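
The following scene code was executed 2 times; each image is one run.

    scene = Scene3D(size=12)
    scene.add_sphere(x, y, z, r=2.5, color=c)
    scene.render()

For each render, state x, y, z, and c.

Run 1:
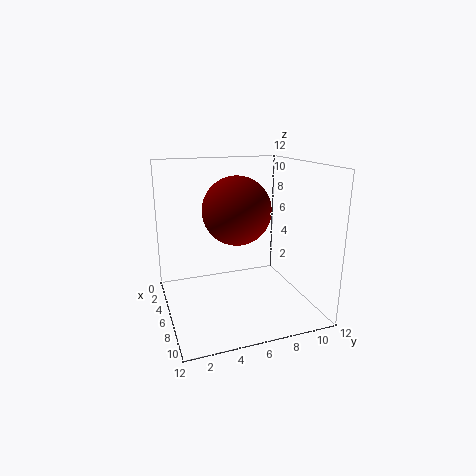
x = 8.5, y = 5, z = 9, c = 'maroon'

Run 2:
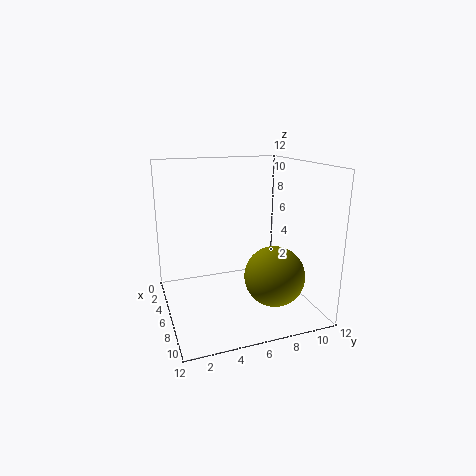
x = 8, y = 8.5, z = 3, c = 'olive'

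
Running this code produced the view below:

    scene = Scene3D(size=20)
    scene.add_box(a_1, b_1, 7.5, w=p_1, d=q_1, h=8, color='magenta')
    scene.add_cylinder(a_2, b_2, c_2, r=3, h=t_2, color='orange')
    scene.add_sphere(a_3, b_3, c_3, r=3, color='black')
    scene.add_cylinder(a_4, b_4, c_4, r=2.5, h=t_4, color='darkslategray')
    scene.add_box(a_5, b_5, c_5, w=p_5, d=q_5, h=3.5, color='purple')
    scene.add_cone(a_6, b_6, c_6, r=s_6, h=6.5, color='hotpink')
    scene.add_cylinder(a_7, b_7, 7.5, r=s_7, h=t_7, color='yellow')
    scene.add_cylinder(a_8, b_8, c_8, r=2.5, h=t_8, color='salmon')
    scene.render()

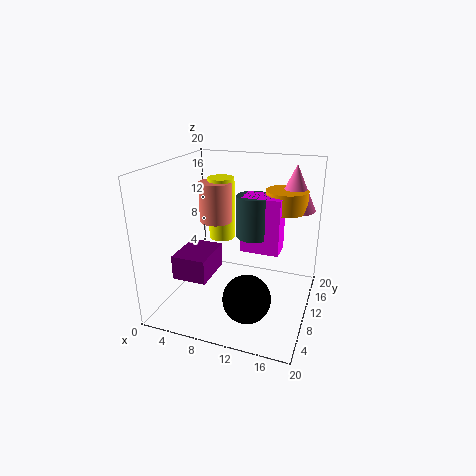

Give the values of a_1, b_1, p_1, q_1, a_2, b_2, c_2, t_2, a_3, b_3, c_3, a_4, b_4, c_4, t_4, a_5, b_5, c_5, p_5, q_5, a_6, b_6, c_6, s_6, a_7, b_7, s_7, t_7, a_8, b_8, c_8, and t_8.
a_1 = 10, b_1 = 11, p_1 = 5.5, q_1 = 3.5, a_2 = 15.5, b_2 = 15, c_2 = 13, t_2 = 3, a_3 = 13.5, b_3 = 3.5, c_3 = 5, a_4 = 11.5, b_4 = 12.5, c_4 = 9.5, t_4 = 6, a_5 = 1.5, b_5 = 6, c_5 = 4, p_5 = 5, q_5 = 6.5, a_6 = 16.5, b_6 = 16, c_6 = 13, s_6 = 3, a_7 = 5.5, b_7 = 15, s_7 = 2, t_7 = 9.5, a_8 = 5, b_8 = 14, c_8 = 10.5, t_8 = 6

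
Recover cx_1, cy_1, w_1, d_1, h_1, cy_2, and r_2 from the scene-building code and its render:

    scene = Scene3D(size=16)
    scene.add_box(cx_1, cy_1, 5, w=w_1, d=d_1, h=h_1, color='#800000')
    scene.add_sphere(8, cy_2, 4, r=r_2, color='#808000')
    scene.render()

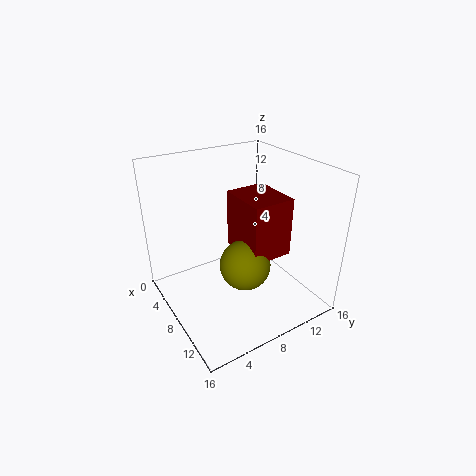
cx_1 = 4
cy_1 = 9
w_1 = 6
d_1 = 5
h_1 = 7
cy_2 = 9
r_2 = 3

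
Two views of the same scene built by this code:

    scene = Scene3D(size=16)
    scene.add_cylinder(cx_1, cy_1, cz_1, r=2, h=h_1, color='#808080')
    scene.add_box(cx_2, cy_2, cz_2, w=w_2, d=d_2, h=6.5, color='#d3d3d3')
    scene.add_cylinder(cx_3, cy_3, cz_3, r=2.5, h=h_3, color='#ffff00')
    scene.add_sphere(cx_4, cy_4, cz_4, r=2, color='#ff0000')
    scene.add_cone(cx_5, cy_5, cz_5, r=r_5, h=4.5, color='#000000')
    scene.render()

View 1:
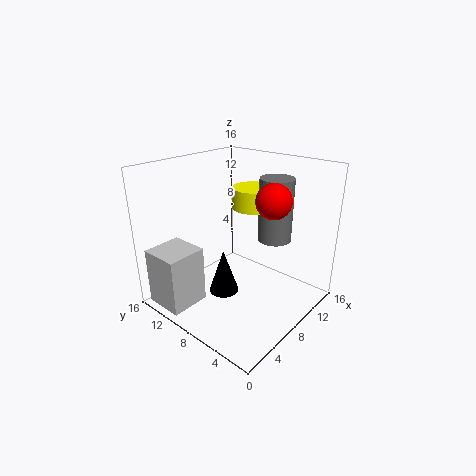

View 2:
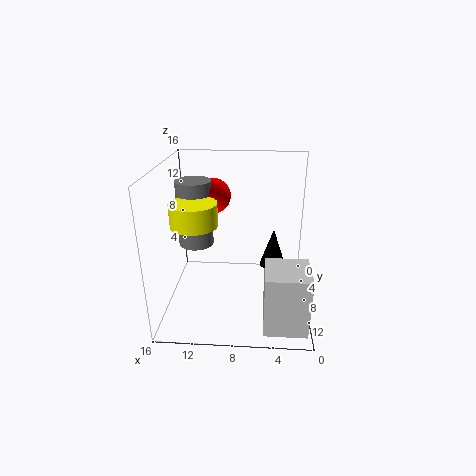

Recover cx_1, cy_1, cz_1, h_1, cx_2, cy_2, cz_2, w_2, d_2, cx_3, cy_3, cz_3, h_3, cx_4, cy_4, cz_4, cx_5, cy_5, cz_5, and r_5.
cx_1 = 13; cy_1 = 6.5; cz_1 = 6.5; h_1 = 7.5; cx_2 = 0.5; cy_2 = 10.5; cz_2 = 0.5; w_2 = 4.5; d_2 = 4.5; cx_3 = 12.5; cy_3 = 9.5; cz_3 = 10; h_3 = 2.5; cx_4 = 11; cy_4 = 5.5; cz_4 = 12; cx_5 = 4; cy_5 = 6.5; cz_5 = 4; r_5 = 1.5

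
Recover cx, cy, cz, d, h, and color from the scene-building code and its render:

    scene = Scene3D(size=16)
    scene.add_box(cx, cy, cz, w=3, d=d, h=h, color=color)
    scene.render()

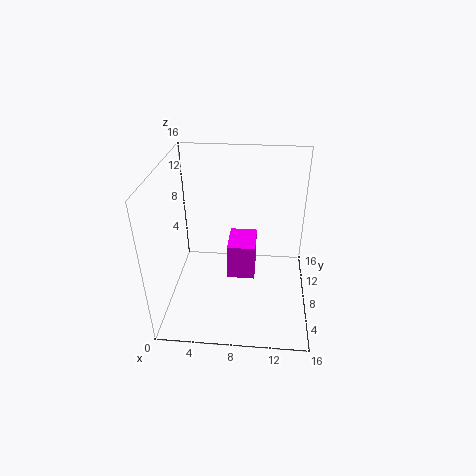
cx = 7
cy = 6
cz = 4
d = 4
h = 4
color = 'magenta'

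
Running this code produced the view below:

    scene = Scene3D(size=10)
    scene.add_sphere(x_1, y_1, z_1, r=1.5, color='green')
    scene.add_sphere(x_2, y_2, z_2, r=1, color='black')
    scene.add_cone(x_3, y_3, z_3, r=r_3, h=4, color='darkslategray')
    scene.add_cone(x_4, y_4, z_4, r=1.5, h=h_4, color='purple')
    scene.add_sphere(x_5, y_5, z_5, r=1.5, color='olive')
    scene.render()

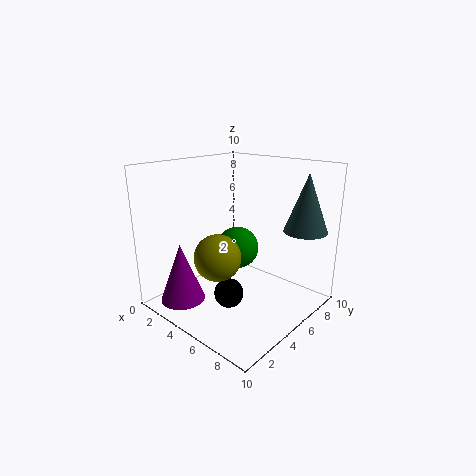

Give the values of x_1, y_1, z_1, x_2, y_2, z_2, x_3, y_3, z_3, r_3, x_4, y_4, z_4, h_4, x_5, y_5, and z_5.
x_1 = 4.5
y_1 = 5.5
z_1 = 4
x_2 = 5.5
y_2 = 3.5
z_2 = 1.5
x_3 = 8.5
y_3 = 8
z_3 = 5.5
r_3 = 1.5
x_4 = 3
y_4 = 1.5
z_4 = 1
h_4 = 4
x_5 = 5.5
y_5 = 2.5
z_5 = 4.5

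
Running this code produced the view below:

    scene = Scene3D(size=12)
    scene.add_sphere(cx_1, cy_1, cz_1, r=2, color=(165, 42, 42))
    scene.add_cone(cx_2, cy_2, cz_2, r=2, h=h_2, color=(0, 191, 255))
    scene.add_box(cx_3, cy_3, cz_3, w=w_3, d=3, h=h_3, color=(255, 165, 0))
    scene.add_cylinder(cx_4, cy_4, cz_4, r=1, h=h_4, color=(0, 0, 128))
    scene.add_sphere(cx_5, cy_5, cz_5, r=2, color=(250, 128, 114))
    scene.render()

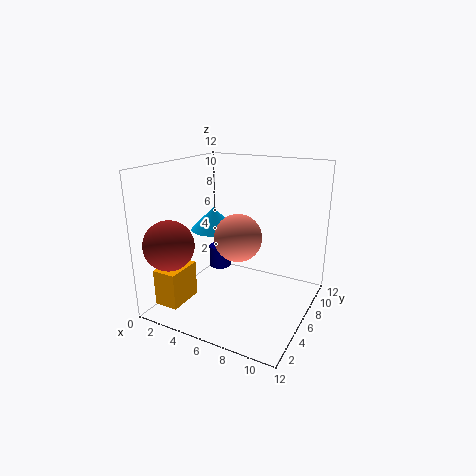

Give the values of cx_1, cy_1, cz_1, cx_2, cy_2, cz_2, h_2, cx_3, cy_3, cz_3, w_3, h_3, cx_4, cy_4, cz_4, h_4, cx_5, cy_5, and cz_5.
cx_1 = 2, cy_1 = 2, cz_1 = 6, cx_2 = 3, cy_2 = 7, cz_2 = 6, h_2 = 2, cx_3 = 1, cy_3 = 1, cz_3 = 1, w_3 = 2, h_3 = 3, cx_4 = 3, cy_4 = 8, cz_4 = 2, h_4 = 2, cx_5 = 6, cy_5 = 6, cz_5 = 6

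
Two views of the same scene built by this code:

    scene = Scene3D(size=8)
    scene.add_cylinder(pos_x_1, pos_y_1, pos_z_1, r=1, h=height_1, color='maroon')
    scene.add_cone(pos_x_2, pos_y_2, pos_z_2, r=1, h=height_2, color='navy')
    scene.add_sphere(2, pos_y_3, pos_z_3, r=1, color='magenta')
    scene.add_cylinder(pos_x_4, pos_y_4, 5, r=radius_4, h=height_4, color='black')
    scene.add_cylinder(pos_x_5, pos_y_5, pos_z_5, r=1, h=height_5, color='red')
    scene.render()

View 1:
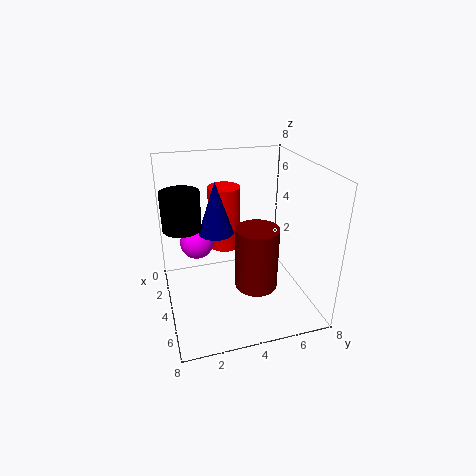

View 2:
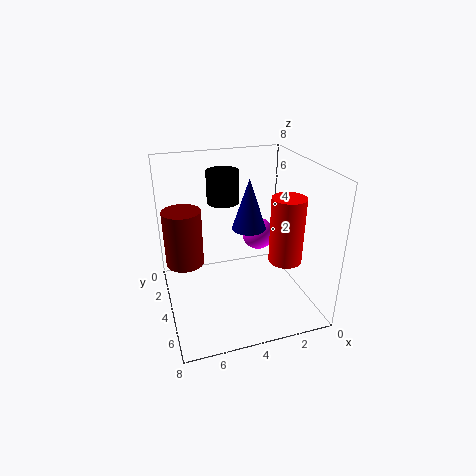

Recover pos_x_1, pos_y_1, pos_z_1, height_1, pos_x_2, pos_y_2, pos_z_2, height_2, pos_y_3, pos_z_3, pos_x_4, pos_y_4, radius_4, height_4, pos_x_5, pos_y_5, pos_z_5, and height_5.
pos_x_1 = 7; pos_y_1 = 4; pos_z_1 = 3; height_1 = 3; pos_x_2 = 3; pos_y_2 = 3; pos_z_2 = 4; height_2 = 3; pos_y_3 = 2; pos_z_3 = 3; pos_x_4 = 4; pos_y_4 = 1; radius_4 = 1; height_4 = 2; pos_x_5 = 1; pos_y_5 = 4; pos_z_5 = 2; height_5 = 4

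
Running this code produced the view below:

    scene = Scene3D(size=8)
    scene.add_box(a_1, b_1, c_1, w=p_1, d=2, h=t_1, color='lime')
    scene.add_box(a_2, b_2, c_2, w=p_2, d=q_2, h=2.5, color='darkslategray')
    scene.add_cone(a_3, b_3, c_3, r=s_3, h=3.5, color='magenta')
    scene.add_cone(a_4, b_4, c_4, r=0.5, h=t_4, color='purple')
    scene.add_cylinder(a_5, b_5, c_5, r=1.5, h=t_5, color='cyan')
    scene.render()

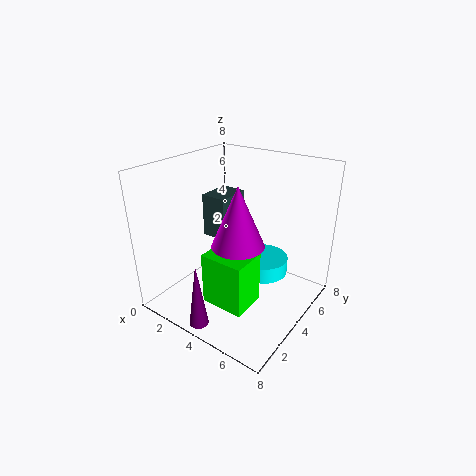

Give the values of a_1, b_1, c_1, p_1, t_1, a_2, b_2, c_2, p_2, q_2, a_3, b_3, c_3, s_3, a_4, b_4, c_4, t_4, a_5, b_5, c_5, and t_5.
a_1 = 3; b_1 = 2; c_1 = 0.5; p_1 = 2.5; t_1 = 3; a_2 = 1.5; b_2 = 4; c_2 = 3.5; p_2 = 1.5; q_2 = 2; a_3 = 4; b_3 = 4; c_3 = 3.5; s_3 = 1.5; a_4 = 4; b_4 = 0.5; c_4 = 0.5; t_4 = 3.5; a_5 = 4.5; b_5 = 6; c_5 = 1; t_5 = 1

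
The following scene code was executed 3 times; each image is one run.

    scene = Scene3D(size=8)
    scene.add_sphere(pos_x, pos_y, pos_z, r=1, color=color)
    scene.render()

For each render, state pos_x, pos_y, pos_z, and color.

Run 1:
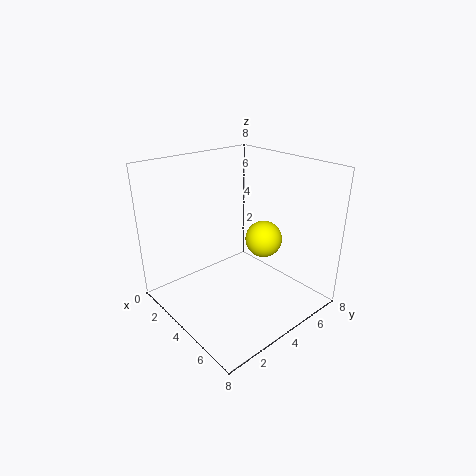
pos_x = 5, pos_y = 5, pos_z = 4, color = 'yellow'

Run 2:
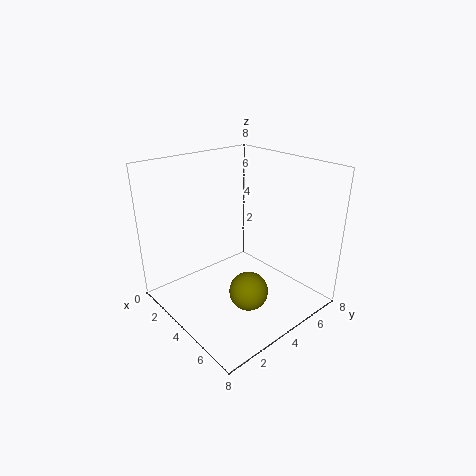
pos_x = 6, pos_y = 3, pos_z = 2, color = 'olive'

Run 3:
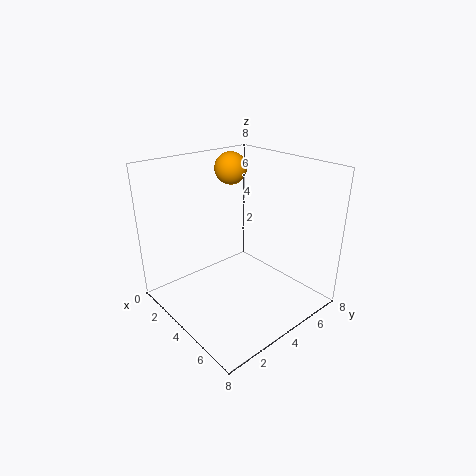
pos_x = 1, pos_y = 6, pos_z = 7, color = 'orange'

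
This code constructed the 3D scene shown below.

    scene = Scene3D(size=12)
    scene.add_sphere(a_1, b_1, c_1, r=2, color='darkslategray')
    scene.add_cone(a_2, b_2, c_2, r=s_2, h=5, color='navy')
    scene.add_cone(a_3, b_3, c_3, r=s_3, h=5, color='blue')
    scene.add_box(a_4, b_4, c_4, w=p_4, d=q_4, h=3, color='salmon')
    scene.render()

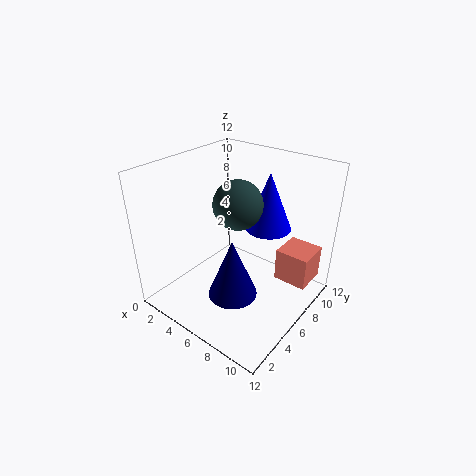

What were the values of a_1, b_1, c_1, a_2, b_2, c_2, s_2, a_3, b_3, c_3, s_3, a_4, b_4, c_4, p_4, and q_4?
a_1 = 6
b_1 = 6
c_1 = 9
a_2 = 7
b_2 = 4
c_2 = 2
s_2 = 2
a_3 = 7
b_3 = 9
c_3 = 6
s_3 = 2
a_4 = 8
b_4 = 9
c_4 = 1
p_4 = 3
q_4 = 3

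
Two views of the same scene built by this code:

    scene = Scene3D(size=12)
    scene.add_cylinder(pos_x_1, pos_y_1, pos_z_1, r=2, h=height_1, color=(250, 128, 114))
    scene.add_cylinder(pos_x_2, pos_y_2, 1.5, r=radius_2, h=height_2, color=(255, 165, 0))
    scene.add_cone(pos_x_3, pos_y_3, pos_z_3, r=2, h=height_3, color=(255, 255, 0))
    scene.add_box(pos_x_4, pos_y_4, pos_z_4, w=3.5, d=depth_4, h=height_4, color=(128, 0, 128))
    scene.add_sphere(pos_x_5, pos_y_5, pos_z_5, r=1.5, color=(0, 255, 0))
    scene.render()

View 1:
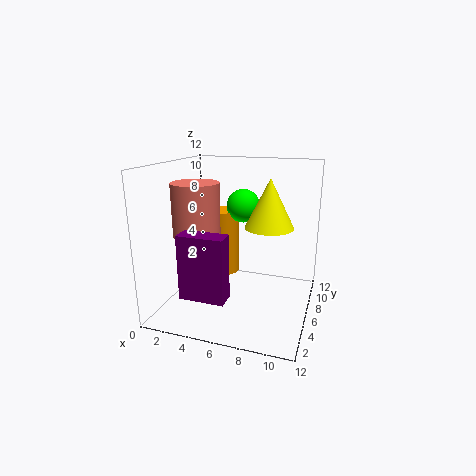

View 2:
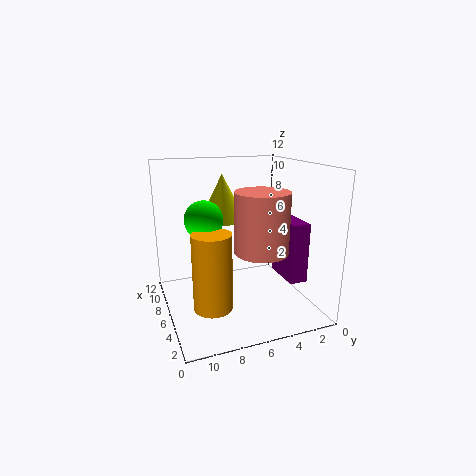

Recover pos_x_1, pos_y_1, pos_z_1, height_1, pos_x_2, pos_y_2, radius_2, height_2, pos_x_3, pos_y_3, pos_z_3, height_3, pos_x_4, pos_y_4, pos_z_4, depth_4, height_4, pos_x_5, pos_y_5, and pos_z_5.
pos_x_1 = 2.5, pos_y_1 = 5.5, pos_z_1 = 6, height_1 = 4.5, pos_x_2 = 3.5, pos_y_2 = 9, radius_2 = 1.5, height_2 = 6, pos_x_3 = 8.5, pos_y_3 = 6.5, pos_z_3 = 7, height_3 = 4, pos_x_4 = 3, pos_y_4 = 1, pos_z_4 = 2.5, depth_4 = 1.5, height_4 = 5, pos_x_5 = 5.5, pos_y_5 = 9, pos_z_5 = 8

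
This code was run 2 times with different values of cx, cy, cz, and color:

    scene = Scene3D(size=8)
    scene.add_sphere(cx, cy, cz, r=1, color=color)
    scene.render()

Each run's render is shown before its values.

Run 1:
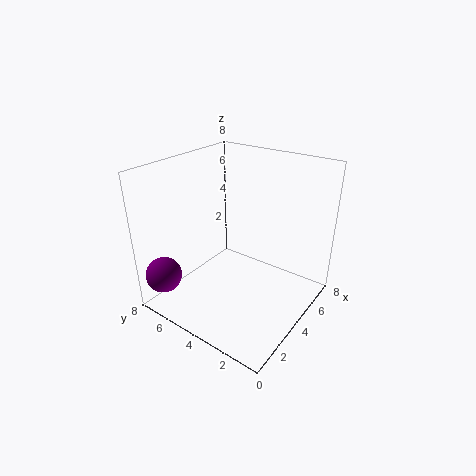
cx = 1, cy = 7, cz = 2, color = 'purple'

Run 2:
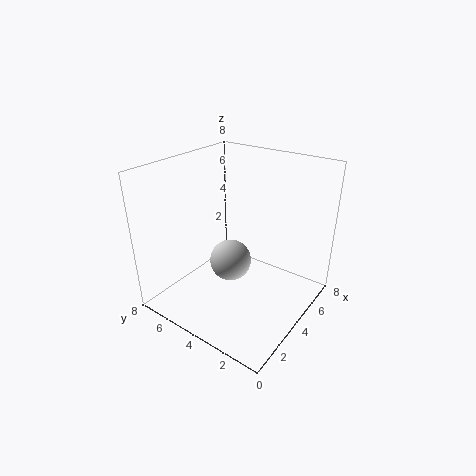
cx = 2, cy = 3, cz = 4, color = 'lightgray'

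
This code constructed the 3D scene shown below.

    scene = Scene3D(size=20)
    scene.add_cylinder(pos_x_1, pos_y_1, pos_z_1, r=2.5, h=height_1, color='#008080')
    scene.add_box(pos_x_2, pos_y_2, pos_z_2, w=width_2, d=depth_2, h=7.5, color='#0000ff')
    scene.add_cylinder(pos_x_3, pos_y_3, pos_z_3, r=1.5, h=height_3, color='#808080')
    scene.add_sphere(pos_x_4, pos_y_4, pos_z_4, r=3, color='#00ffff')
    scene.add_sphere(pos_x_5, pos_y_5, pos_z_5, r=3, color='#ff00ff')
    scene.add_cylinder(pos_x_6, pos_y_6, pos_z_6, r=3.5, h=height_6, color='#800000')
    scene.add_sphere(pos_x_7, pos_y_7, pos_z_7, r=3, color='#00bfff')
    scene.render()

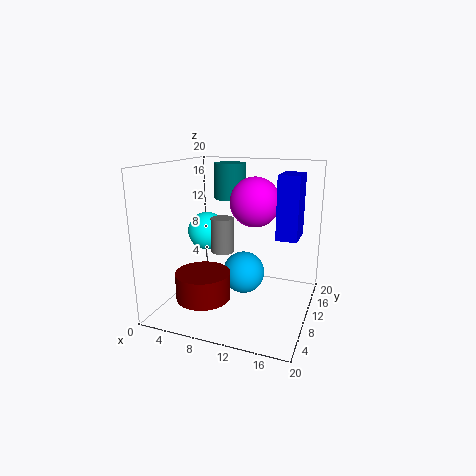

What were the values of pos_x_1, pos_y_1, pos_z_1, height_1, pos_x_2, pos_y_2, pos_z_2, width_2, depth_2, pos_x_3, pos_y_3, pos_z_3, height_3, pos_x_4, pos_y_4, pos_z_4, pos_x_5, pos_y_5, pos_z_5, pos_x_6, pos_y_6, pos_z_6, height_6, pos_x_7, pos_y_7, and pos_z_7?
pos_x_1 = 6; pos_y_1 = 17; pos_z_1 = 14; height_1 = 5.5; pos_x_2 = 16.5; pos_y_2 = 5; pos_z_2 = 12; width_2 = 2.5; depth_2 = 4; pos_x_3 = 9; pos_y_3 = 7; pos_z_3 = 9; height_3 = 4.5; pos_x_4 = 3; pos_y_4 = 14.5; pos_z_4 = 9; pos_x_5 = 13.5; pos_y_5 = 6.5; pos_z_5 = 16; pos_x_6 = 7.5; pos_y_6 = 4; pos_z_6 = 3.5; height_6 = 3.5; pos_x_7 = 10.5; pos_y_7 = 11; pos_z_7 = 4.5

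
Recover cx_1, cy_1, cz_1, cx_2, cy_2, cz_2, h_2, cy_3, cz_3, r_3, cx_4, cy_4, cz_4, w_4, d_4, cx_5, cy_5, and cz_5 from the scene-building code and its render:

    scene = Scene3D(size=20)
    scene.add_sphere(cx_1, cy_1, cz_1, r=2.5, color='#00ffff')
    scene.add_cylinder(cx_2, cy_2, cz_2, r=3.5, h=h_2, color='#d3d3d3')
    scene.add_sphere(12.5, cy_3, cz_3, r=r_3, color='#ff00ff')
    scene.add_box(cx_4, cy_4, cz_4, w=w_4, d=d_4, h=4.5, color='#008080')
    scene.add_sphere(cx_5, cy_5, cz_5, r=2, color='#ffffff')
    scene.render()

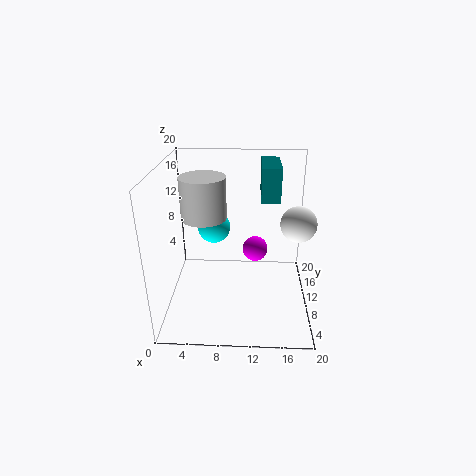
cx_1 = 6, cy_1 = 15.5, cz_1 = 9, cx_2 = 4.5, cy_2 = 15.5, cz_2 = 10.5, h_2 = 6.5, cy_3 = 16, cz_3 = 5, r_3 = 2, cx_4 = 13, cy_4 = 9, cz_4 = 15.5, w_4 = 2.5, d_4 = 6.5, cx_5 = 17, cy_5 = 3, cz_5 = 15.5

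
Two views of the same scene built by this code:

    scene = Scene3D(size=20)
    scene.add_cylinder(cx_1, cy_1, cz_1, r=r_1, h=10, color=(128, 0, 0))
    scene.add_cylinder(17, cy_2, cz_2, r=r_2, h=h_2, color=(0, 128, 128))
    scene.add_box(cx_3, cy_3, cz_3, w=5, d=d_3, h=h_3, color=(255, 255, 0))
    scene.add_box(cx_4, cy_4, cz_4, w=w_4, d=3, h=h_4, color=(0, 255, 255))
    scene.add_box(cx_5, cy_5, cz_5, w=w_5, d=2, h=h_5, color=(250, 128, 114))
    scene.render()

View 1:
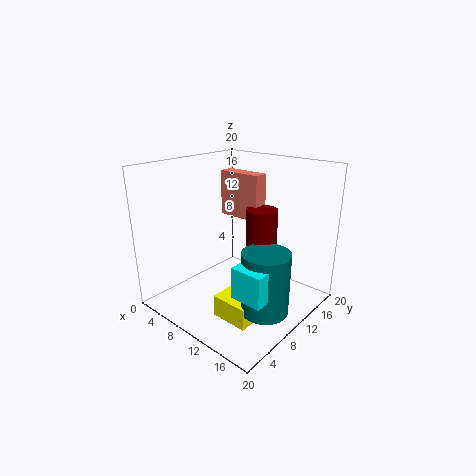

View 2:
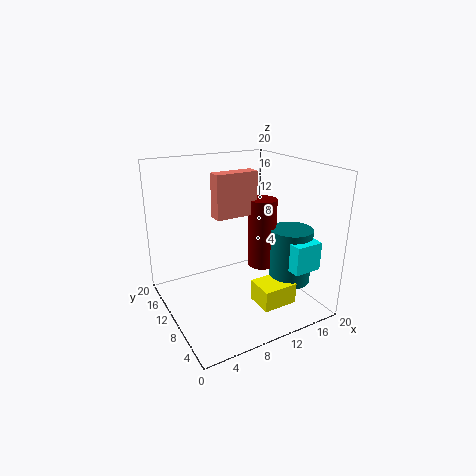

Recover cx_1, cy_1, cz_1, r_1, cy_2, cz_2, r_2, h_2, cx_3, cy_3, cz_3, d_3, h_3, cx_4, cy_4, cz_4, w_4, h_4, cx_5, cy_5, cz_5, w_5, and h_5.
cx_1 = 14
cy_1 = 10
cz_1 = 5
r_1 = 2
cy_2 = 7
cz_2 = 3
r_2 = 3
h_2 = 8
cx_3 = 11
cy_3 = 4
cz_3 = 1
d_3 = 4
h_3 = 3
cx_4 = 15
cy_4 = 3
cz_4 = 6
w_4 = 4
h_4 = 4
cx_5 = 7
cy_5 = 10
cz_5 = 13
w_5 = 6
h_5 = 6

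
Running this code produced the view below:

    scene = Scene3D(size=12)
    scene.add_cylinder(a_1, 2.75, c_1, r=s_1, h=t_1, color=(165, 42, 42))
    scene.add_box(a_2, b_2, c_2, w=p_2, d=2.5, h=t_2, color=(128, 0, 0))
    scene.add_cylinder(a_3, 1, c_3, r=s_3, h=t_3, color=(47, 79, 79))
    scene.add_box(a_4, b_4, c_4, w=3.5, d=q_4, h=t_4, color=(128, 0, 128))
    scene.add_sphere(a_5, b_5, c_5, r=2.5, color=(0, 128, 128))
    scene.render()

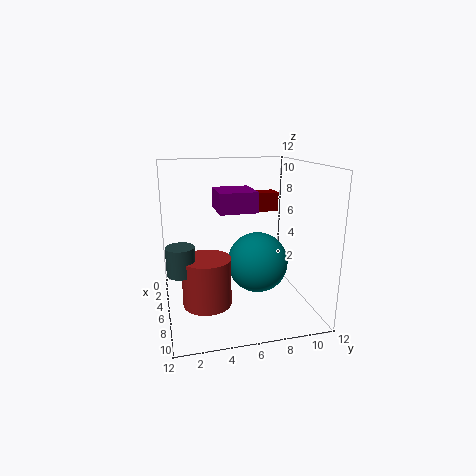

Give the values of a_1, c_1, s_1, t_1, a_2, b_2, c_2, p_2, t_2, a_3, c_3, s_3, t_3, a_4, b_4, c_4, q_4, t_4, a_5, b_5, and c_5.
a_1 = 9.75, c_1 = 2.5, s_1 = 1.75, t_1 = 3.5, a_2 = 1, b_2 = 8.25, c_2 = 7.25, p_2 = 1.75, t_2 = 1.75, a_3 = 9.75, c_3 = 5, s_3 = 1, t_3 = 2, a_4 = 2.5, b_4 = 4.5, c_4 = 8, q_4 = 3.25, t_4 = 1.75, a_5 = 6.75, b_5 = 7.5, c_5 = 4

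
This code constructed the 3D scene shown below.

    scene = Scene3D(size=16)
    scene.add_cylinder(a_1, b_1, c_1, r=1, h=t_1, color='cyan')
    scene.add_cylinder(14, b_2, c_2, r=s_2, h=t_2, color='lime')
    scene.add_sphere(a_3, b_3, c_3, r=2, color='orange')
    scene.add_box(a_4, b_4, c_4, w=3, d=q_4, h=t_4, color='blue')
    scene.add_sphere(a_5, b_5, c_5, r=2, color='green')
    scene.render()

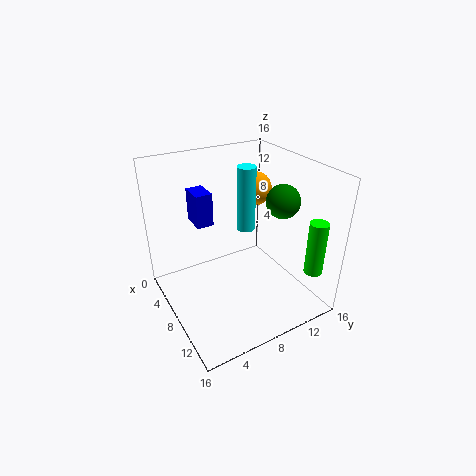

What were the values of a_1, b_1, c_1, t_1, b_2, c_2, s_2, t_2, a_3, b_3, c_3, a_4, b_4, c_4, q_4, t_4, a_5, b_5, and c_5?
a_1 = 8, b_1 = 9, c_1 = 9, t_1 = 7, b_2 = 14, c_2 = 5, s_2 = 1, t_2 = 6, a_3 = 5, b_3 = 12, c_3 = 12, a_4 = 1, b_4 = 5, c_4 = 8, q_4 = 2, t_4 = 4, a_5 = 8, b_5 = 14, c_5 = 11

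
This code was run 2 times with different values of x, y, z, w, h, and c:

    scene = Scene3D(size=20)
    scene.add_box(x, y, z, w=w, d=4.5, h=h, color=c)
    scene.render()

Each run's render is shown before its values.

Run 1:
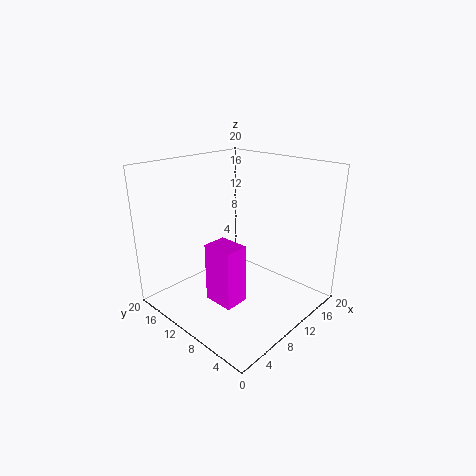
x = 6; y = 8; z = 1; w = 3.5; h = 8.5; c = 'magenta'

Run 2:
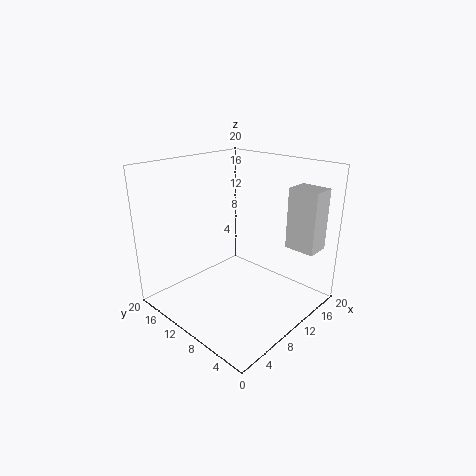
x = 16.5; y = 2; z = 7.5; w = 3.5; h = 9; c = 'lightgray'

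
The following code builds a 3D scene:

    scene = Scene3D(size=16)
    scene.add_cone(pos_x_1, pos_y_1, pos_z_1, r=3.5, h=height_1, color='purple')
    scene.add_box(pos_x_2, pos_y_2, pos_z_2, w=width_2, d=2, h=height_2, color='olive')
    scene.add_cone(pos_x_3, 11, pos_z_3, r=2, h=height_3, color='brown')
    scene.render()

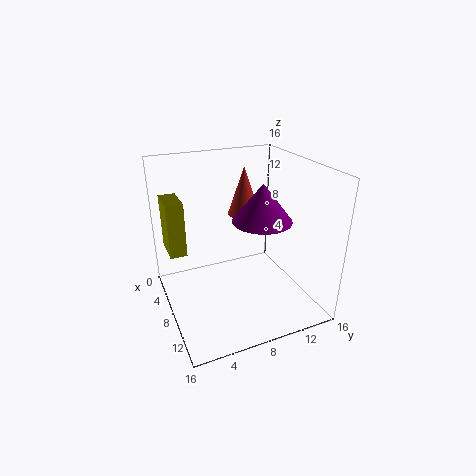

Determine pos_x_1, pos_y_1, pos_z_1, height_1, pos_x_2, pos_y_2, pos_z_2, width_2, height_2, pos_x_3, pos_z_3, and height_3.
pos_x_1 = 7; pos_y_1 = 11.5; pos_z_1 = 9; height_1 = 4.5; pos_x_2 = 0.5; pos_y_2 = 1; pos_z_2 = 5; width_2 = 4; height_2 = 6.5; pos_x_3 = 3; pos_z_3 = 8.5; height_3 = 6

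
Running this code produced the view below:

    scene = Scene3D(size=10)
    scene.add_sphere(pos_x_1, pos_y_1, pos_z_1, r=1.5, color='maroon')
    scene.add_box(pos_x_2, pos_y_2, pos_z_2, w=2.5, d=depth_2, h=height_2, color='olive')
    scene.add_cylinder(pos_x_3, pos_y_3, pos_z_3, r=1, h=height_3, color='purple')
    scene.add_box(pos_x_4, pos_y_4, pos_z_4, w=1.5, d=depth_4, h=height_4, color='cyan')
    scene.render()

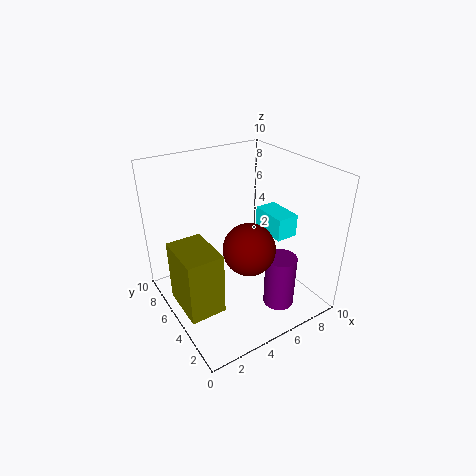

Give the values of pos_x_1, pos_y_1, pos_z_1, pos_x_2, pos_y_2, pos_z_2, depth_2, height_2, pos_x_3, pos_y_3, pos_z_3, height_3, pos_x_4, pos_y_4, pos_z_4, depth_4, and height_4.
pos_x_1 = 3.5, pos_y_1 = 1.5, pos_z_1 = 6.5, pos_x_2 = 0.5, pos_y_2 = 3.5, pos_z_2 = 0.5, depth_2 = 3.5, height_2 = 4.5, pos_x_3 = 6, pos_y_3 = 1.5, pos_z_3 = 1.5, height_3 = 3.5, pos_x_4 = 6.5, pos_y_4 = 2.5, pos_z_4 = 5.5, depth_4 = 2.5, height_4 = 1.5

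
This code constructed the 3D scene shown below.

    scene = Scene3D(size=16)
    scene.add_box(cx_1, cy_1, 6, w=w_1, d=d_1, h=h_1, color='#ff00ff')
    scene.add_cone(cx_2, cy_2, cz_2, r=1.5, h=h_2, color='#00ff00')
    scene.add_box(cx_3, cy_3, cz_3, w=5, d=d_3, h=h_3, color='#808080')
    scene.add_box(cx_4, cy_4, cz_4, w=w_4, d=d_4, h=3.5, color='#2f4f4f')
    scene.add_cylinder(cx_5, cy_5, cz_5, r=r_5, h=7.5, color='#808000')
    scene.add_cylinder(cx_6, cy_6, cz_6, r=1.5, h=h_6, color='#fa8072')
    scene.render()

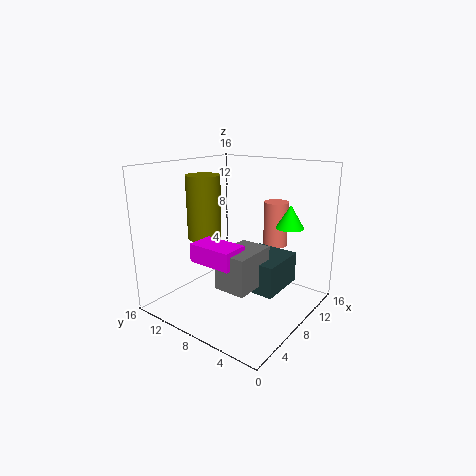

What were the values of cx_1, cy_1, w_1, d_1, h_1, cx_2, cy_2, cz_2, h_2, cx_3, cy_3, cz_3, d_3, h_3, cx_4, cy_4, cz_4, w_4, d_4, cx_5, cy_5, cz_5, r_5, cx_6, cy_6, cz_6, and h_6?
cx_1 = 3.5, cy_1 = 6, w_1 = 3, d_1 = 5, h_1 = 2, cx_2 = 10.5, cy_2 = 3, cz_2 = 9.5, h_2 = 2.5, cx_3 = 4, cy_3 = 4.5, cz_3 = 3.5, d_3 = 3.5, h_3 = 4, cx_4 = 7, cy_4 = 3, cz_4 = 2.5, w_4 = 5.5, d_4 = 5, cx_5 = 8, cy_5 = 13, cz_5 = 7, r_5 = 2, cx_6 = 14.5, cy_6 = 7, cz_6 = 5.5, h_6 = 5.5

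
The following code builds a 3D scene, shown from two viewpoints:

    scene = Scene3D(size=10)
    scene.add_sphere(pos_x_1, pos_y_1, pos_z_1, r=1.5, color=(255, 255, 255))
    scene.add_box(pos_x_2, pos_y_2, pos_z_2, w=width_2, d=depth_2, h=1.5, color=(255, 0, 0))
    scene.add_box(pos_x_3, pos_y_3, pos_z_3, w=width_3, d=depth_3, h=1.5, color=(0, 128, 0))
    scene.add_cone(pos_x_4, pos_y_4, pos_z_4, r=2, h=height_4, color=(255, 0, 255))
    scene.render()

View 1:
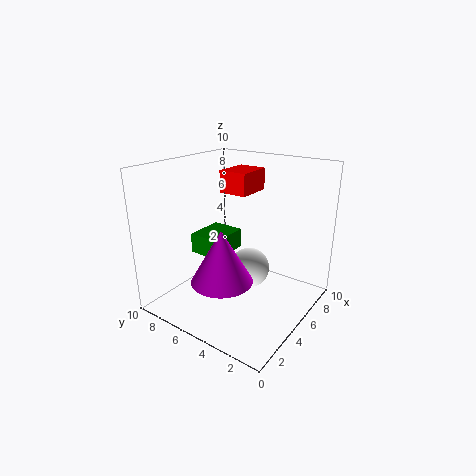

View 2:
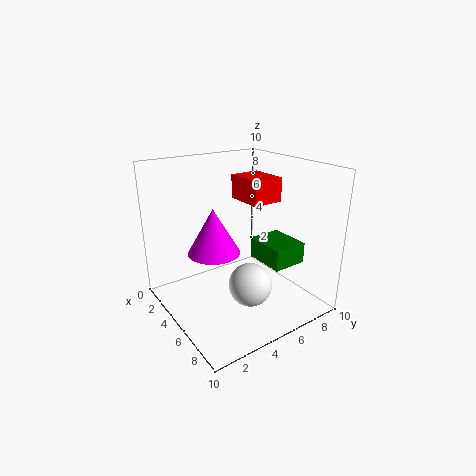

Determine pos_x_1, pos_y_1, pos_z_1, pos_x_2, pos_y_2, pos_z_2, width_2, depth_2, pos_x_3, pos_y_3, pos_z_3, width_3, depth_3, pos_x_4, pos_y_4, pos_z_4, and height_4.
pos_x_1 = 6.5; pos_y_1 = 5; pos_z_1 = 2; pos_x_2 = 5; pos_y_2 = 4.5; pos_z_2 = 8; width_2 = 2.5; depth_2 = 2; pos_x_3 = 4.5; pos_y_3 = 6.5; pos_z_3 = 3; width_3 = 3; depth_3 = 2.5; pos_x_4 = 2.5; pos_y_4 = 4.5; pos_z_4 = 3; height_4 = 3.5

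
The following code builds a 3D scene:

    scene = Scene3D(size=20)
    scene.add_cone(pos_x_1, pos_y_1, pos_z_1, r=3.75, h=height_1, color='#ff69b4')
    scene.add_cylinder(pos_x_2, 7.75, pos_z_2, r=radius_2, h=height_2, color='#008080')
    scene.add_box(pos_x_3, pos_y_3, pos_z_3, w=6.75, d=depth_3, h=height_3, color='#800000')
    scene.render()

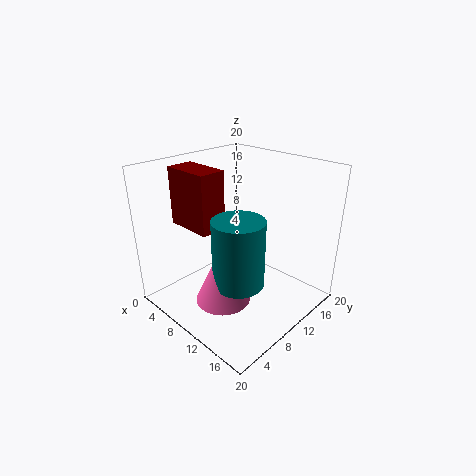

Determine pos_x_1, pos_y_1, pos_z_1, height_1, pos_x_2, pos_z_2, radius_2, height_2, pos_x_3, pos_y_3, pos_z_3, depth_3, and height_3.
pos_x_1 = 10.75; pos_y_1 = 6.25; pos_z_1 = 2.25; height_1 = 8.25; pos_x_2 = 12.25; pos_z_2 = 4.75; radius_2 = 3.5; height_2 = 9.25; pos_x_3 = 2; pos_y_3 = 5; pos_z_3 = 11.5; depth_3 = 3.75; height_3 = 8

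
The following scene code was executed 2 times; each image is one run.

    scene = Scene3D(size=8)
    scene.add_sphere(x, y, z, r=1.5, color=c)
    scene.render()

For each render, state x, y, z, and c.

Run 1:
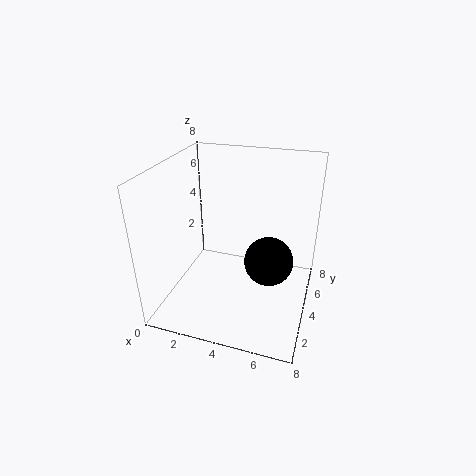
x = 5.5
y = 5.5
z = 1.75
c = 'black'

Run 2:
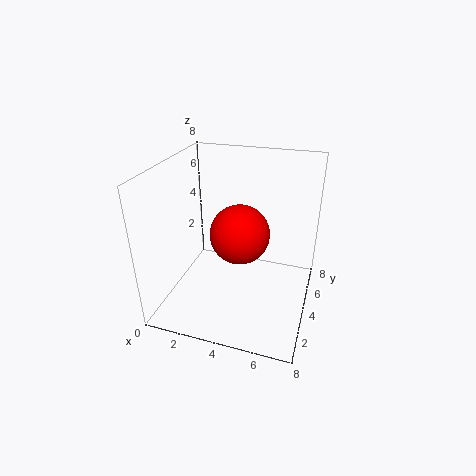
x = 4.5
y = 2.75
z = 5
c = 'red'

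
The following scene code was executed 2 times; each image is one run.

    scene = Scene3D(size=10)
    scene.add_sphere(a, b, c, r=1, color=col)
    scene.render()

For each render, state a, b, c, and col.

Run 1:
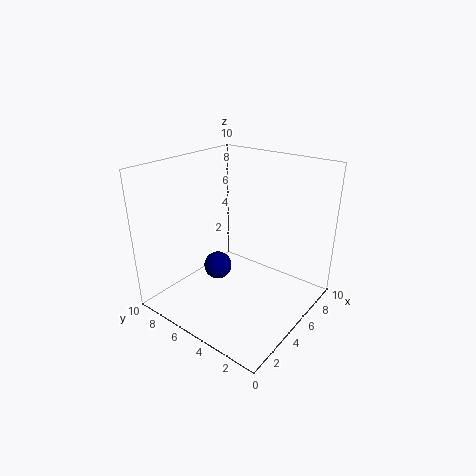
a = 4.5, b = 6.5, c = 2.5, col = 'navy'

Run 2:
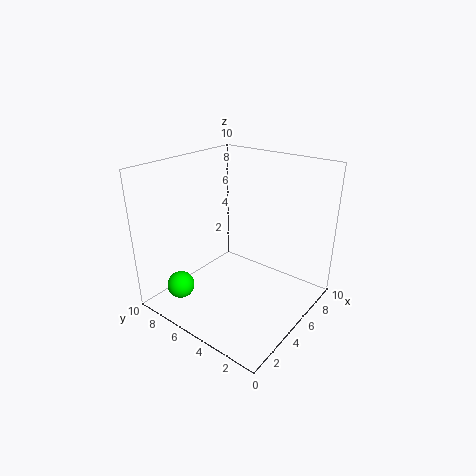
a = 2.5, b = 8.5, c = 1, col = 'lime'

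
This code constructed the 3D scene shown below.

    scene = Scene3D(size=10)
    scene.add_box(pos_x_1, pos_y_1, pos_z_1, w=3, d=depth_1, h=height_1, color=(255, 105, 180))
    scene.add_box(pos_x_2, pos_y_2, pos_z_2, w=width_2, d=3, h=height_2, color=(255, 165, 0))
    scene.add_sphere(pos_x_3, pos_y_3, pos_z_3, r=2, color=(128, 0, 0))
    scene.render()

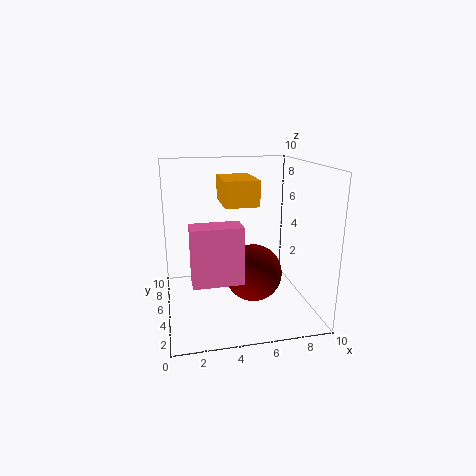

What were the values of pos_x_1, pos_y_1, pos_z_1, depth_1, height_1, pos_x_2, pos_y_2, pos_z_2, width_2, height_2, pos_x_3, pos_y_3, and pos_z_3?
pos_x_1 = 1.5
pos_y_1 = 1
pos_z_1 = 3.5
depth_1 = 1.5
height_1 = 3.5
pos_x_2 = 3.5
pos_y_2 = 1.5
pos_z_2 = 8
width_2 = 2
height_2 = 1.5
pos_x_3 = 6
pos_y_3 = 4.5
pos_z_3 = 2.5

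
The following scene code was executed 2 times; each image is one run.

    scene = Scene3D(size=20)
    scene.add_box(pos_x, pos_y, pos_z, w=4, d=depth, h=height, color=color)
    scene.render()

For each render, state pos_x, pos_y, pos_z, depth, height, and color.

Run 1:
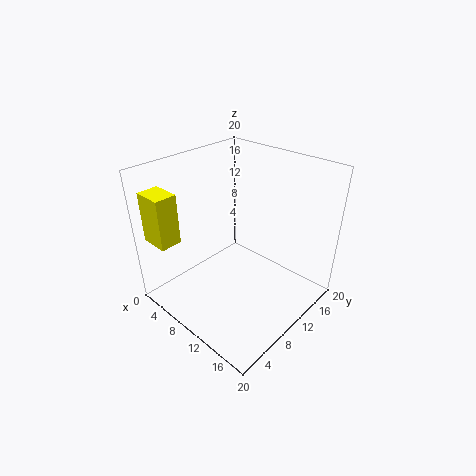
pos_x = 1, pos_y = 1, pos_z = 10, depth = 3, height = 7, color = 'yellow'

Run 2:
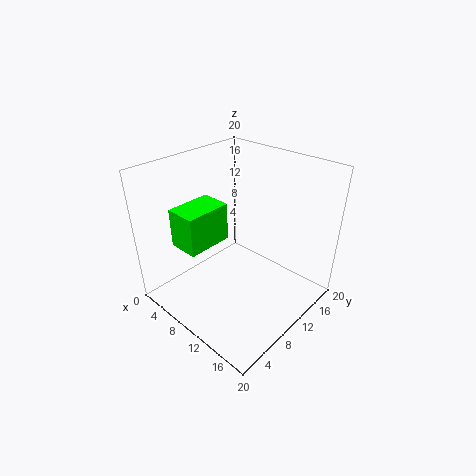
pos_x = 6, pos_y = 2, pos_z = 11, depth = 6, height = 5, color = 'lime'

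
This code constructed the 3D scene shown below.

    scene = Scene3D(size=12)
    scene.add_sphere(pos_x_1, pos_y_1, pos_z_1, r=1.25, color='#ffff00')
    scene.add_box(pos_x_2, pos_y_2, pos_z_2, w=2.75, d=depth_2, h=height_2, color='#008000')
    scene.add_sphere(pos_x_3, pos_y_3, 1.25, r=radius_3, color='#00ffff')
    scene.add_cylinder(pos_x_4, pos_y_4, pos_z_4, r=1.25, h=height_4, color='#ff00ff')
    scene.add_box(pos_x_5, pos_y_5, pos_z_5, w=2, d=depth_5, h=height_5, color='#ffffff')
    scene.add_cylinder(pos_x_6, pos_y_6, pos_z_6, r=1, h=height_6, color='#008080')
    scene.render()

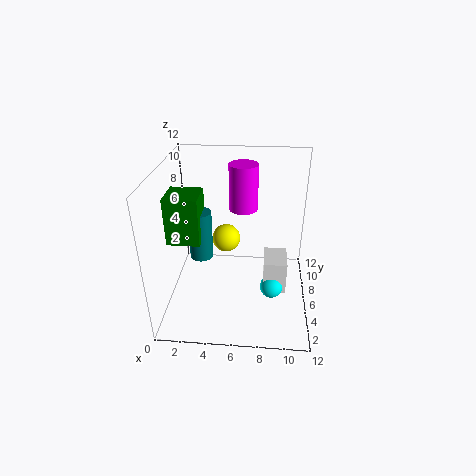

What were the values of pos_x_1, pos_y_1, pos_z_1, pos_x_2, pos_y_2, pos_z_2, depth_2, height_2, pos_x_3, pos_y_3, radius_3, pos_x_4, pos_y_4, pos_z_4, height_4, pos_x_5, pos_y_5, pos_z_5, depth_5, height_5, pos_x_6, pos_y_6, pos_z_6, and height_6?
pos_x_1 = 4.75, pos_y_1 = 8, pos_z_1 = 4.75, pos_x_2 = 0.25, pos_y_2 = 4.75, pos_z_2 = 5.75, depth_2 = 2.75, height_2 = 4, pos_x_3 = 9, pos_y_3 = 5.75, radius_3 = 1, pos_x_4 = 6.25, pos_y_4 = 8.5, pos_z_4 = 7.5, height_4 = 4, pos_x_5 = 8.25, pos_y_5 = 5.5, pos_z_5 = 0.75, depth_5 = 2.75, height_5 = 3, pos_x_6 = 2.75, pos_y_6 = 6.5, pos_z_6 = 3.75, height_6 = 4.25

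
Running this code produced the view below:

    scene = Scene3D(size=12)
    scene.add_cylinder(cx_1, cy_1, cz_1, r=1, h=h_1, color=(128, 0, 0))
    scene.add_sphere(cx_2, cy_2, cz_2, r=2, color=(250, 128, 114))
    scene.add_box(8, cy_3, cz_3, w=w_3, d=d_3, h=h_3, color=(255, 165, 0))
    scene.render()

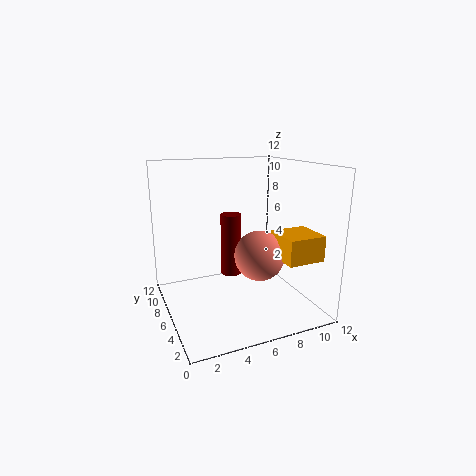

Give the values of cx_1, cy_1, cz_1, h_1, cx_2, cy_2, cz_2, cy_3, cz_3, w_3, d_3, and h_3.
cx_1 = 7
cy_1 = 10
cz_1 = 1
h_1 = 6
cx_2 = 7
cy_2 = 4
cz_2 = 5
cy_3 = 1
cz_3 = 5
w_3 = 3
d_3 = 3
h_3 = 2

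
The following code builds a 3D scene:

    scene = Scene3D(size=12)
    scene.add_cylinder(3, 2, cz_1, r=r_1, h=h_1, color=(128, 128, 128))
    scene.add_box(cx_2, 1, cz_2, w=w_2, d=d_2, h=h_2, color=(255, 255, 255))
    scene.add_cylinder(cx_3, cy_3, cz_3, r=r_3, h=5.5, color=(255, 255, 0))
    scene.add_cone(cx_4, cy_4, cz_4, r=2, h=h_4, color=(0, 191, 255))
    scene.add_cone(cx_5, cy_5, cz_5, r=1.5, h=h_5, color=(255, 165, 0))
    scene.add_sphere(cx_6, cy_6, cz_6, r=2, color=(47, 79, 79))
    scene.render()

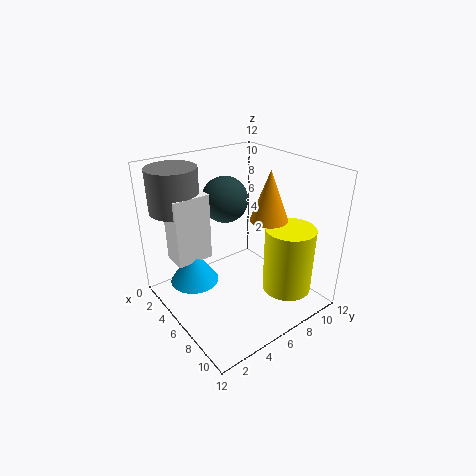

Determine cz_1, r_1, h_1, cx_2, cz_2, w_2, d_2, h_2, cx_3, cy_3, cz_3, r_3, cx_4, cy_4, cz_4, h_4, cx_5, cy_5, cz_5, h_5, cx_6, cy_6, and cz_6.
cz_1 = 8.5; r_1 = 2; h_1 = 3.5; cx_2 = 3; cz_2 = 4.5; w_2 = 2; d_2 = 3; h_2 = 5.5; cx_3 = 9.5; cy_3 = 8.5; cz_3 = 2; r_3 = 2; cx_4 = 4.5; cy_4 = 2.5; cz_4 = 2.5; h_4 = 3; cx_5 = 8; cy_5 = 7.5; cz_5 = 8; h_5 = 4; cx_6 = 3.5; cy_6 = 6.5; cz_6 = 8.5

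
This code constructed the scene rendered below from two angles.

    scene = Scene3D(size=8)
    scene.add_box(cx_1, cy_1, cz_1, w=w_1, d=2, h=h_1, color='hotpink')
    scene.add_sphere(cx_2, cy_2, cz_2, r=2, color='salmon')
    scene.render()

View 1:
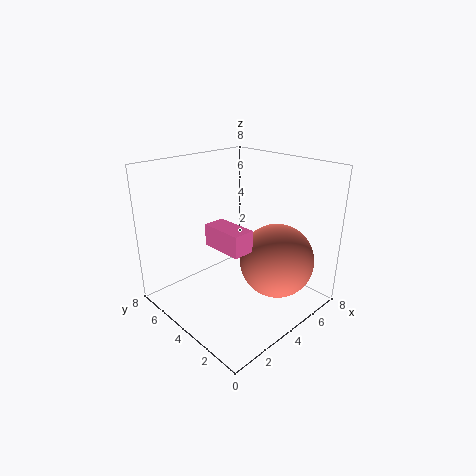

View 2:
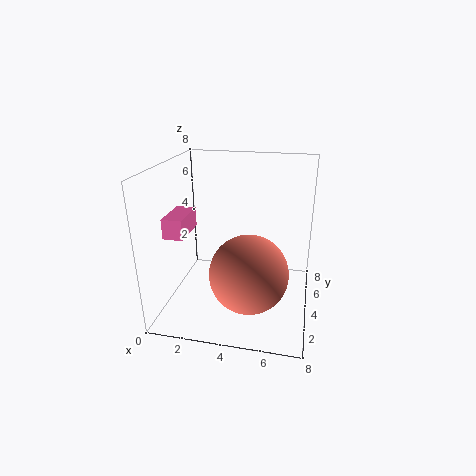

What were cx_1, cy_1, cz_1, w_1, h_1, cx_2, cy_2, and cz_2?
cx_1 = 1; cy_1 = 1; cz_1 = 5; w_1 = 1; h_1 = 1; cx_2 = 5; cy_2 = 2; cz_2 = 3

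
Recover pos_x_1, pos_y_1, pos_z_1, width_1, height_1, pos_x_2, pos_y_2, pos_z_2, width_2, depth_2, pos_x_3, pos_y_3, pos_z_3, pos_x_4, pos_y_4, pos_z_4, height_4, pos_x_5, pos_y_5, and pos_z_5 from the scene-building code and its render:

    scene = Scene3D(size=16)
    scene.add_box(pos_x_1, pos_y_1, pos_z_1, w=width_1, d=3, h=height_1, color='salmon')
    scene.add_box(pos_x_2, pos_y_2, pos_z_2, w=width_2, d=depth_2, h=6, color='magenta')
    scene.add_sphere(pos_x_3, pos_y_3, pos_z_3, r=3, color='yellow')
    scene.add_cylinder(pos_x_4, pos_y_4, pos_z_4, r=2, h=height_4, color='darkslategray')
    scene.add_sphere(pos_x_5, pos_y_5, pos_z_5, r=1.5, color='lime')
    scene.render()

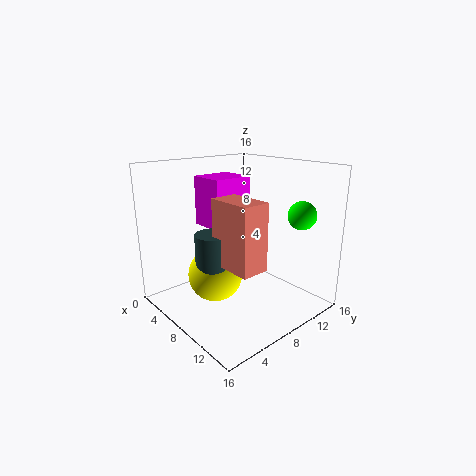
pos_x_1 = 8, pos_y_1 = 4.5, pos_z_1 = 6, width_1 = 5, height_1 = 7, pos_x_2 = 0.5, pos_y_2 = 7.5, pos_z_2 = 8, width_2 = 4.5, depth_2 = 5, pos_x_3 = 7, pos_y_3 = 5.5, pos_z_3 = 4, pos_x_4 = 7.5, pos_y_4 = 5, pos_z_4 = 3.5, height_4 = 5.5, pos_x_5 = 13.5, pos_y_5 = 12, pos_z_5 = 11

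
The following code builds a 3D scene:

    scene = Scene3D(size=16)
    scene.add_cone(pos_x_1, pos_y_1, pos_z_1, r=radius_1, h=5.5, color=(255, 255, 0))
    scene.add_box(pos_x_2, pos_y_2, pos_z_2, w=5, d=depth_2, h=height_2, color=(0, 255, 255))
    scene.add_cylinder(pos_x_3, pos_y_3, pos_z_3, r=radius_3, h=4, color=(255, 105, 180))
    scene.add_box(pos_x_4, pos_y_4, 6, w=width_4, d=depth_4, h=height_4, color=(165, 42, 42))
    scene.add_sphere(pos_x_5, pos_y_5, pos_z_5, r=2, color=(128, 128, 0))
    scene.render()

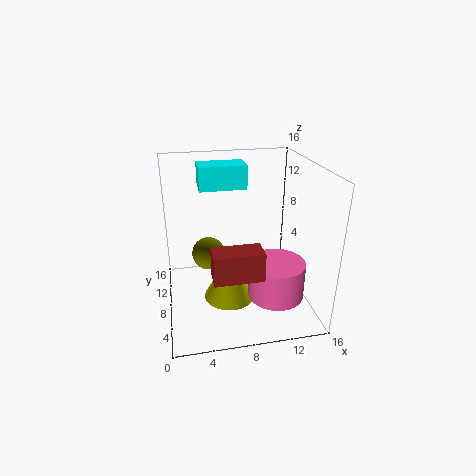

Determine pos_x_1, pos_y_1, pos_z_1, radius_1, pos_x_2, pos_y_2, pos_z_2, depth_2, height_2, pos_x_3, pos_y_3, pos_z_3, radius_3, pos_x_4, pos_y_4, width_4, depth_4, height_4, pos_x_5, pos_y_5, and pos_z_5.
pos_x_1 = 7; pos_y_1 = 8; pos_z_1 = 0.5; radius_1 = 3; pos_x_2 = 4; pos_y_2 = 8; pos_z_2 = 13.5; depth_2 = 3; height_2 = 2.5; pos_x_3 = 11.5; pos_y_3 = 4.5; pos_z_3 = 2.5; radius_3 = 3; pos_x_4 = 4.5; pos_y_4 = 2; width_4 = 5; depth_4 = 2.5; height_4 = 3; pos_x_5 = 5; pos_y_5 = 11.5; pos_z_5 = 4.5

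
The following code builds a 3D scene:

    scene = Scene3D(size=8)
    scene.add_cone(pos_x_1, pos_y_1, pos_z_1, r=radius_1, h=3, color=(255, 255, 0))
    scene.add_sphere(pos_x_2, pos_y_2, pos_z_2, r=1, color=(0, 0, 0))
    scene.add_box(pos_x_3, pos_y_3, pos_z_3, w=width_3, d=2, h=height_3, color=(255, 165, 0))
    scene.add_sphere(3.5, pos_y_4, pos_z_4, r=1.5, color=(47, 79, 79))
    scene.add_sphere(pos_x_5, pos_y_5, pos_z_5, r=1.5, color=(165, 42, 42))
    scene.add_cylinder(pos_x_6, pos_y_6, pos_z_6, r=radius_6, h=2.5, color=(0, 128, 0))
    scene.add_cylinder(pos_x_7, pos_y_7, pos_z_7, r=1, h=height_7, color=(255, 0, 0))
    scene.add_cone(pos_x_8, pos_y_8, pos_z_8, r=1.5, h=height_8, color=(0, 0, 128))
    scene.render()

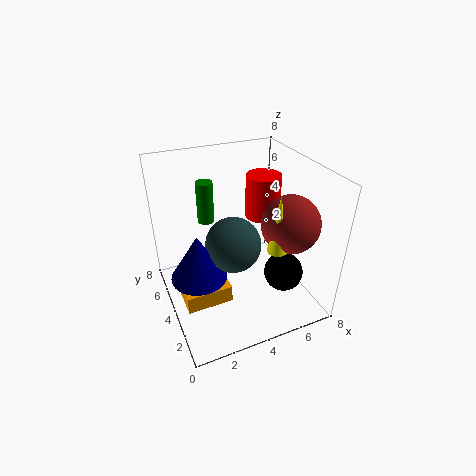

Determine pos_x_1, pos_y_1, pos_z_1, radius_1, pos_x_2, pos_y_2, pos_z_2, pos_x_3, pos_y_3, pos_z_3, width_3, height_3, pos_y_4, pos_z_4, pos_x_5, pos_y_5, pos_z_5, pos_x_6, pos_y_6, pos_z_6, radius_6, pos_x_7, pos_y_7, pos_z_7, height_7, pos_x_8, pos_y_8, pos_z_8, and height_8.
pos_x_1 = 5, pos_y_1 = 1.5, pos_z_1 = 4.5, radius_1 = 0.5, pos_x_2 = 5.5, pos_y_2 = 1.5, pos_z_2 = 3, pos_x_3 = 0.5, pos_y_3 = 2.5, pos_z_3 = 1, width_3 = 2.5, height_3 = 1, pos_y_4 = 3.5, pos_z_4 = 4, pos_x_5 = 6, pos_y_5 = 2, pos_z_5 = 5.5, pos_x_6 = 3, pos_y_6 = 6.5, pos_z_6 = 4, radius_6 = 0.5, pos_x_7 = 6, pos_y_7 = 5, pos_z_7 = 4.5, height_7 = 2.5, pos_x_8 = 1.5, pos_y_8 = 3.5, pos_z_8 = 2.5, height_8 = 2.5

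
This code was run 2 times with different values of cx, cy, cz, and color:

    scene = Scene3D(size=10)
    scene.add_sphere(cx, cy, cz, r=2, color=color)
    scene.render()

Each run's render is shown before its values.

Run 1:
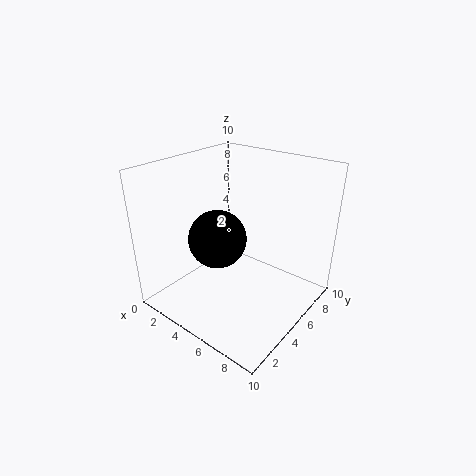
cx = 4
cy = 4
cz = 5
color = 'black'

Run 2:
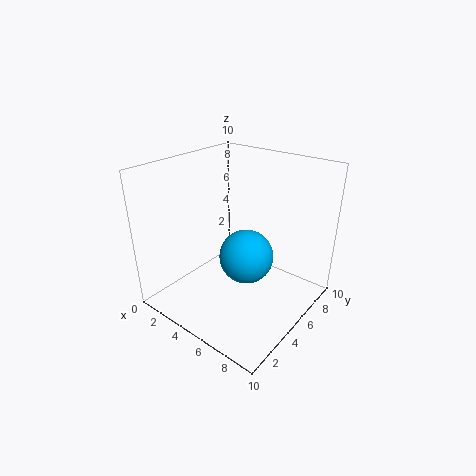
cx = 5
cy = 6
cz = 3
color = 'deepskyblue'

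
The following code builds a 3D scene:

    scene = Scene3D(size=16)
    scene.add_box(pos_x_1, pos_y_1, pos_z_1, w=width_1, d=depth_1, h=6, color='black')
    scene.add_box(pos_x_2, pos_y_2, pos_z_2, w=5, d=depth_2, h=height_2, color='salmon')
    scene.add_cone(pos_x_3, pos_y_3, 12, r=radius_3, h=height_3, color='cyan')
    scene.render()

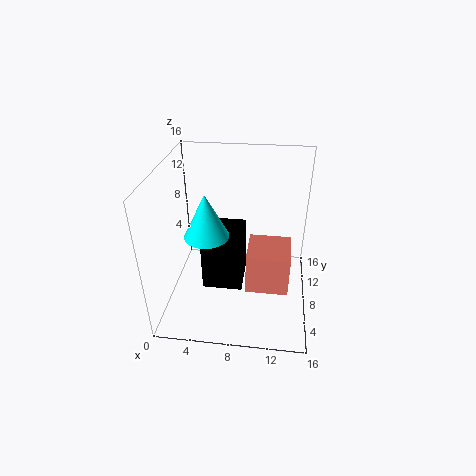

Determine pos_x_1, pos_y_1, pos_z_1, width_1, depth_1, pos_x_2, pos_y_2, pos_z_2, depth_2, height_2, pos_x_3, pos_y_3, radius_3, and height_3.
pos_x_1 = 5; pos_y_1 = 3; pos_z_1 = 5; width_1 = 4; depth_1 = 4; pos_x_2 = 9; pos_y_2 = 7; pos_z_2 = 1; depth_2 = 5; height_2 = 5; pos_x_3 = 6; pos_y_3 = 2; radius_3 = 2; height_3 = 4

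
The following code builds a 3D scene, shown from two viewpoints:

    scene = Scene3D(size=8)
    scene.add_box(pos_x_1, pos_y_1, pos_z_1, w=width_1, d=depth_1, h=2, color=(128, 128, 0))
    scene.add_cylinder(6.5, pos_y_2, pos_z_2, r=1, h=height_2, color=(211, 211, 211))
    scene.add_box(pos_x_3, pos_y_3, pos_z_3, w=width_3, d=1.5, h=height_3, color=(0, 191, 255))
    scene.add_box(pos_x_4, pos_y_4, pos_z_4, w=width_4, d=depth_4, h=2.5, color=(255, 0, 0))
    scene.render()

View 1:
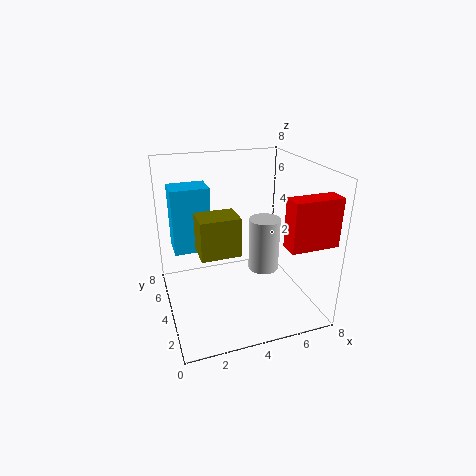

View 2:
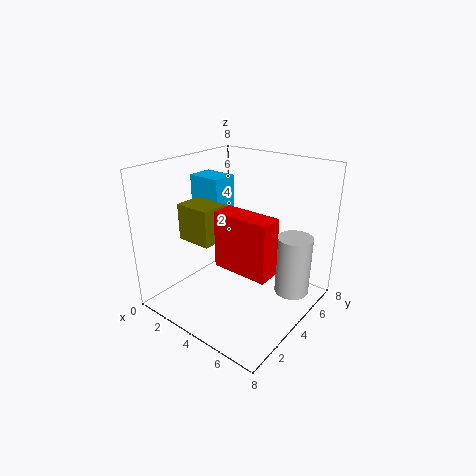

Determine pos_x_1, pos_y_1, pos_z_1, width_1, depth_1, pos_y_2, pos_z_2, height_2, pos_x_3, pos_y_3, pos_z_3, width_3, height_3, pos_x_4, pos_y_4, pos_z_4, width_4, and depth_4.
pos_x_1 = 1.5
pos_y_1 = 2
pos_z_1 = 4
width_1 = 2
depth_1 = 1.5
pos_y_2 = 6
pos_z_2 = 0.5
height_2 = 3.5
pos_x_3 = 0.5
pos_y_3 = 4
pos_z_3 = 3.5
width_3 = 2
height_3 = 3.5
pos_x_4 = 5.5
pos_y_4 = 0.5
pos_z_4 = 4.5
width_4 = 2.5
depth_4 = 1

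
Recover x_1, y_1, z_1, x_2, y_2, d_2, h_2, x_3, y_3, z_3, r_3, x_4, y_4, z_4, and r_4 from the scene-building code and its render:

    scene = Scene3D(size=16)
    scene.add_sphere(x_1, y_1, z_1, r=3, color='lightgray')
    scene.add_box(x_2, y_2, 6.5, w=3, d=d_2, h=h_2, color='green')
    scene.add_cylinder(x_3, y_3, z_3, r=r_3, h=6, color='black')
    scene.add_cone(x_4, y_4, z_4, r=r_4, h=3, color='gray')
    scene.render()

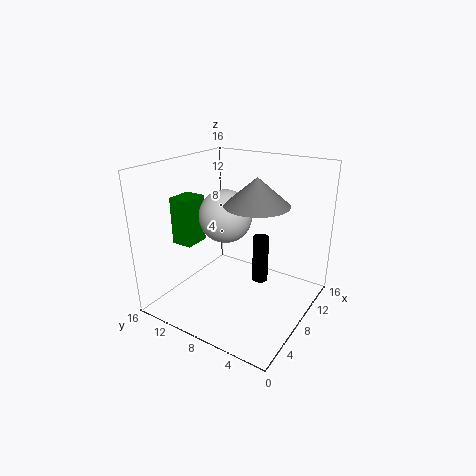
x_1 = 8.5
y_1 = 10
z_1 = 10
x_2 = 5.5
y_2 = 13
d_2 = 2.5
h_2 = 5.5
x_3 = 12.5
y_3 = 7.5
z_3 = 0.5
r_3 = 1
x_4 = 8.5
y_4 = 6
z_4 = 12
r_4 = 3.5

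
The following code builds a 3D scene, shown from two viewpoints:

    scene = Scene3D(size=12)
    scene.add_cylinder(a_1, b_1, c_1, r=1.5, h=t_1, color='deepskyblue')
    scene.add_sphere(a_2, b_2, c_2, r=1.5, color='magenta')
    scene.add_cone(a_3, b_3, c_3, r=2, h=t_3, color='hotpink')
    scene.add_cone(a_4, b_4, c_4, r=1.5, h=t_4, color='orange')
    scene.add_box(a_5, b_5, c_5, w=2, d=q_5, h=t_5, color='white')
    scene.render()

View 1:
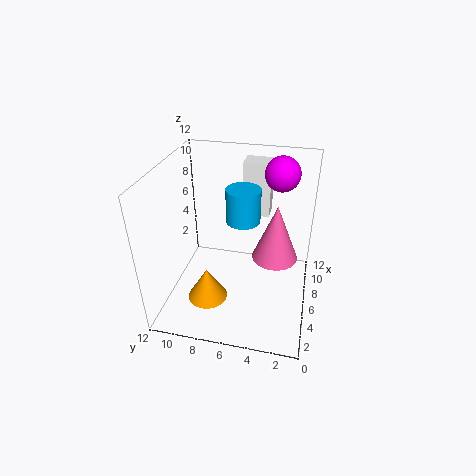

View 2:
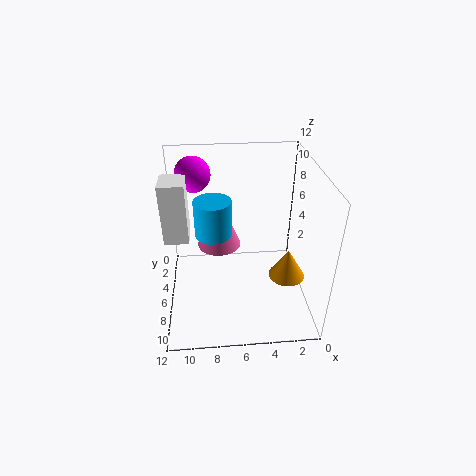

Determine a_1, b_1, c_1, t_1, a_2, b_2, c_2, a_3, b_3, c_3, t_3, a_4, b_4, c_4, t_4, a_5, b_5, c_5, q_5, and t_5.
a_1 = 8; b_1 = 6; c_1 = 6.5; t_1 = 3; a_2 = 9.5; b_2 = 3; c_2 = 10.5; a_3 = 7.5; b_3 = 3; c_3 = 3.5; t_3 = 5; a_4 = 2; b_4 = 7.5; c_4 = 3; t_4 = 2.5; a_5 = 10; b_5 = 4; c_5 = 6; q_5 = 2.5; t_5 = 5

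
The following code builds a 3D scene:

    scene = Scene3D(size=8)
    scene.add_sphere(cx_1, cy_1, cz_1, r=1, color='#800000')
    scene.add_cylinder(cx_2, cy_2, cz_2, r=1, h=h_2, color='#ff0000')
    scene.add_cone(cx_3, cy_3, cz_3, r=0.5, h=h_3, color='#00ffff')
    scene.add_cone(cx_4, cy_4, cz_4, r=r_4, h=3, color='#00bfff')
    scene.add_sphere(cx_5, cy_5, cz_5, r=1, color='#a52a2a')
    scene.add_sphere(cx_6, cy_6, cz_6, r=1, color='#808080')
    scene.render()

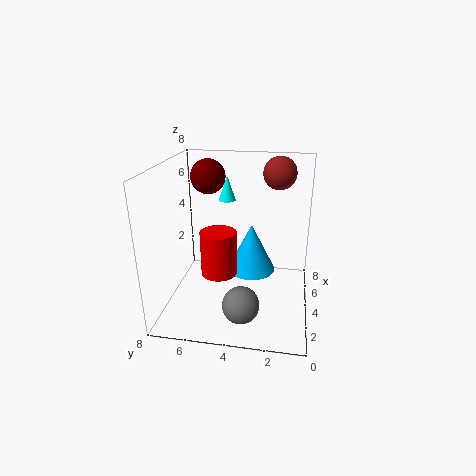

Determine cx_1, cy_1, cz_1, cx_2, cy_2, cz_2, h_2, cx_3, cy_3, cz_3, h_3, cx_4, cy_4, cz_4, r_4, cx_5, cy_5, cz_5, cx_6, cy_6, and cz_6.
cx_1 = 5.5; cy_1 = 6; cz_1 = 7; cx_2 = 3.5; cy_2 = 5; cz_2 = 2; h_2 = 2.5; cx_3 = 6; cy_3 = 5; cz_3 = 5.5; h_3 = 1.5; cx_4 = 6; cy_4 = 3.5; cz_4 = 1; r_4 = 1.5; cx_5 = 7; cy_5 = 2; cz_5 = 7; cx_6 = 2; cy_6 = 3.5; cz_6 = 1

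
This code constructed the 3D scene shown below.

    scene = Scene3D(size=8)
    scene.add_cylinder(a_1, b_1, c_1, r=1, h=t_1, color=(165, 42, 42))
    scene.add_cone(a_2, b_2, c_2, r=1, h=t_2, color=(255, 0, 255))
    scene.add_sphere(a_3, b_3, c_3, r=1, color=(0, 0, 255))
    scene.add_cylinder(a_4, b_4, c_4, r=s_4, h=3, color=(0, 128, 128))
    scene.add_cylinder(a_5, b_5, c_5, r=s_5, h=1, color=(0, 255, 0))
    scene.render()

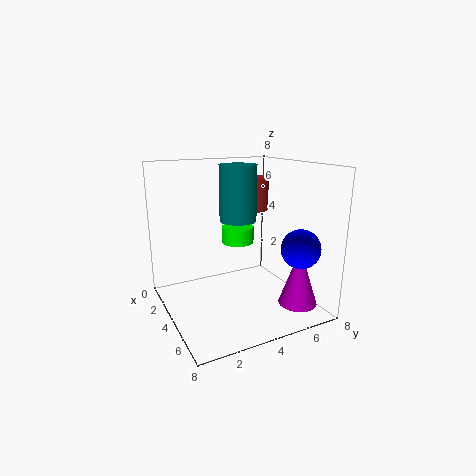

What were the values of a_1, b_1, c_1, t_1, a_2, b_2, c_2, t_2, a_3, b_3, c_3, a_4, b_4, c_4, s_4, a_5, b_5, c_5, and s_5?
a_1 = 2
b_1 = 6
c_1 = 5
t_1 = 2
a_2 = 7
b_2 = 6
c_2 = 1
t_2 = 3
a_3 = 7
b_3 = 6
c_3 = 4
a_4 = 4
b_4 = 4
c_4 = 5
s_4 = 1
a_5 = 2
b_5 = 5
c_5 = 3
s_5 = 1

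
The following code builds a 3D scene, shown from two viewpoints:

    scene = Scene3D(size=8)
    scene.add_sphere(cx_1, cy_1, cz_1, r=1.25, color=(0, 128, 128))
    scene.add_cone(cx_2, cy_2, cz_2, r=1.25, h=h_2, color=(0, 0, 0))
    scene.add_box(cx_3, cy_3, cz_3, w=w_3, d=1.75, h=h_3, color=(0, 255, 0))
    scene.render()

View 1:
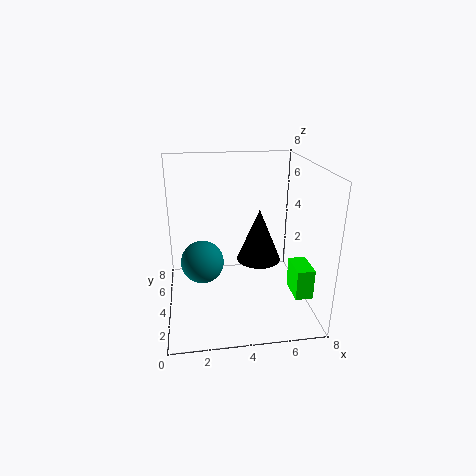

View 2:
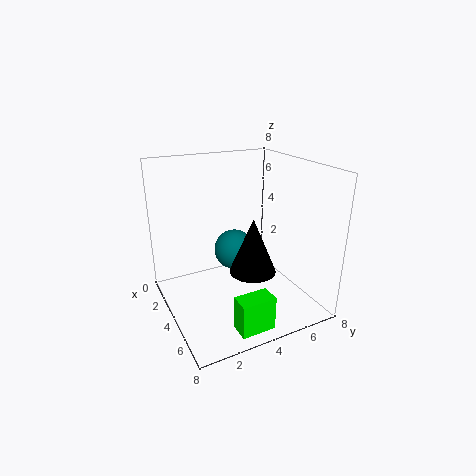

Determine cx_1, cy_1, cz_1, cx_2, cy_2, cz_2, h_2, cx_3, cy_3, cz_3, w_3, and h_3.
cx_1 = 2
cy_1 = 4.75
cz_1 = 2.25
cx_2 = 5.25
cy_2 = 4.25
cz_2 = 2.5
h_2 = 3
cx_3 = 7
cy_3 = 2.25
cz_3 = 0.75
w_3 = 1
h_3 = 1.75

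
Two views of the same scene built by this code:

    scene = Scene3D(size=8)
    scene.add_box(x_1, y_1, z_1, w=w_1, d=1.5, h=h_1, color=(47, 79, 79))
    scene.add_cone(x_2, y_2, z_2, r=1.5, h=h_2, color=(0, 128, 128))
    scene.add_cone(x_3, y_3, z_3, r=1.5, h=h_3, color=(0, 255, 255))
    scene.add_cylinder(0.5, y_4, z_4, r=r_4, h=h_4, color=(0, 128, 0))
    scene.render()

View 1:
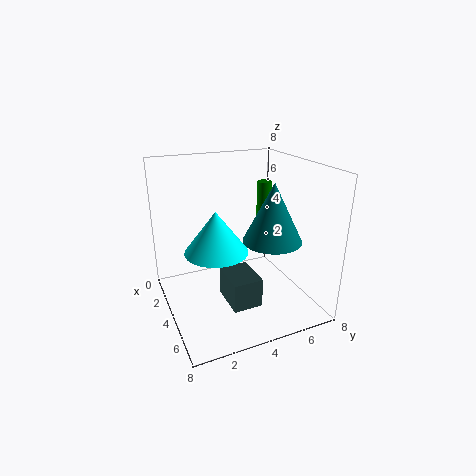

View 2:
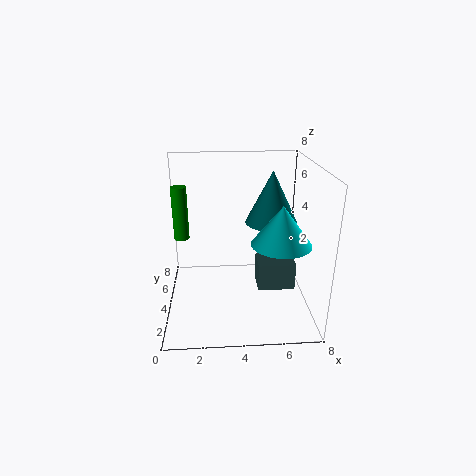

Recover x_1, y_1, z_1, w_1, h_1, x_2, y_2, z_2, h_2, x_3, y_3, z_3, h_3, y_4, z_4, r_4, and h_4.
x_1 = 5
y_1 = 2.5
z_1 = 1.5
w_1 = 2
h_1 = 1.5
x_2 = 6
y_2 = 5
z_2 = 4.5
h_2 = 3
x_3 = 6
y_3 = 2
z_3 = 4.5
h_3 = 2
y_4 = 7.5
z_4 = 2.5
r_4 = 0.5
h_4 = 3.5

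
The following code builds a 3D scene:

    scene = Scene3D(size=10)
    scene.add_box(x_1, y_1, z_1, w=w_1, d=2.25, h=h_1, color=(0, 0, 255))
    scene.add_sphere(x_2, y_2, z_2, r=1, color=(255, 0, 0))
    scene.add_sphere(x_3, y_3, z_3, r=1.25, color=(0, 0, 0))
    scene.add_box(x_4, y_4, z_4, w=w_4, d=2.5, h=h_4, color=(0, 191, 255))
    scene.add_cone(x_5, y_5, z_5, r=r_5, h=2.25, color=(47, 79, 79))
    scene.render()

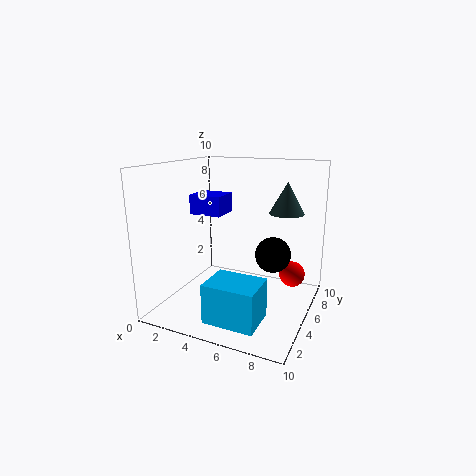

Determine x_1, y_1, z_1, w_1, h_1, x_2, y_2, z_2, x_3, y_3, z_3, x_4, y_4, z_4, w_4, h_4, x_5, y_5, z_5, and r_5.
x_1 = 0.5
y_1 = 6
z_1 = 6
w_1 = 2.5
h_1 = 1.5
x_2 = 8
y_2 = 8.75
z_2 = 1.25
x_3 = 7.25
y_3 = 6
z_3 = 3.75
x_4 = 4.75
y_4 = 0.25
z_4 = 1
w_4 = 3.25
h_4 = 2.5
x_5 = 7.75
y_5 = 7.25
z_5 = 6.5
r_5 = 1.25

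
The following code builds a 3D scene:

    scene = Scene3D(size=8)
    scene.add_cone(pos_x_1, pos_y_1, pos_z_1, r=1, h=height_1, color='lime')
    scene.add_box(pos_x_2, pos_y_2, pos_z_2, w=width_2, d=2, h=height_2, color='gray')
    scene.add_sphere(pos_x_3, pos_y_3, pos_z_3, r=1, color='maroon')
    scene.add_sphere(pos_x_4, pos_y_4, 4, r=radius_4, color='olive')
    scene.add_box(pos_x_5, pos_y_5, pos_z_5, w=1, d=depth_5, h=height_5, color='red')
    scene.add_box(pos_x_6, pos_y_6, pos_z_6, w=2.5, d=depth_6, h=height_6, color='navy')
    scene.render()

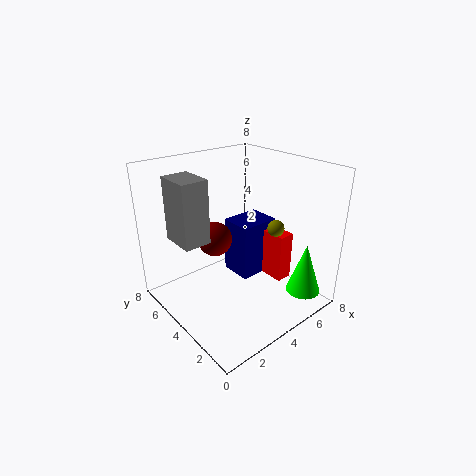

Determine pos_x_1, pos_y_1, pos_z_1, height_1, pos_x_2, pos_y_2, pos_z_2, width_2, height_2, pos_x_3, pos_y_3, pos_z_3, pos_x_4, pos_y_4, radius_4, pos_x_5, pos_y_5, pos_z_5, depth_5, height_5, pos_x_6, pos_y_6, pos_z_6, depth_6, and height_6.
pos_x_1 = 7, pos_y_1 = 1.5, pos_z_1 = 0.5, height_1 = 3, pos_x_2 = 1, pos_y_2 = 4.5, pos_z_2 = 4, width_2 = 1.5, height_2 = 3.5, pos_x_3 = 3.5, pos_y_3 = 5.5, pos_z_3 = 3.5, pos_x_4 = 6.5, pos_y_4 = 3.5, radius_4 = 0.5, pos_x_5 = 6.5, pos_y_5 = 3, pos_z_5 = 0.5, depth_5 = 2, height_5 = 3, pos_x_6 = 5, pos_y_6 = 4.5, pos_z_6 = 0.5, depth_6 = 2, height_6 = 3.5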